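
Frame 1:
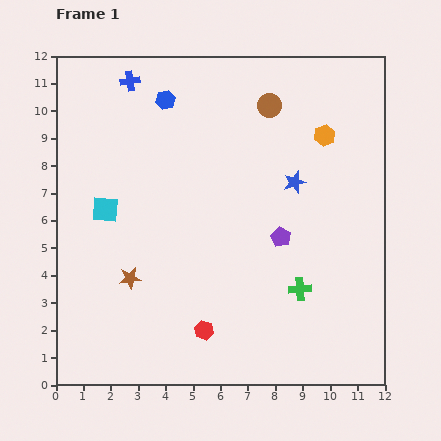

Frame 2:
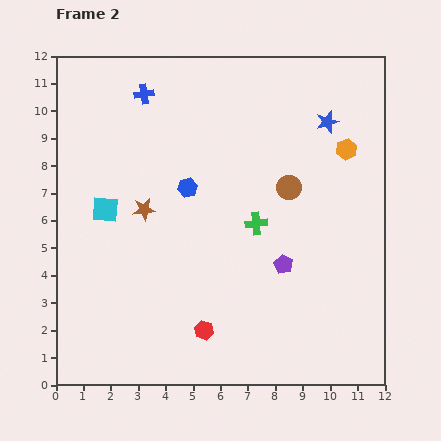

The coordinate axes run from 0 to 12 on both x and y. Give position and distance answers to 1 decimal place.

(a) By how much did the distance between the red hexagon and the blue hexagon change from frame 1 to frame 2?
-3.3

Distance in frame 1: 8.5. Distance in frame 2: 5.2.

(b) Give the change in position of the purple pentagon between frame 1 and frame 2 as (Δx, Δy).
(0.1, -1.0)

The purple pentagon was at (8.2, 5.4) in frame 1 and (8.3, 4.4) in frame 2.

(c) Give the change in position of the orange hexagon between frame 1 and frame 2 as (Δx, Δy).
(0.8, -0.5)

The orange hexagon was at (9.8, 9.1) in frame 1 and (10.6, 8.6) in frame 2.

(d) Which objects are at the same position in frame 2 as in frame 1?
the cyan square, the red hexagon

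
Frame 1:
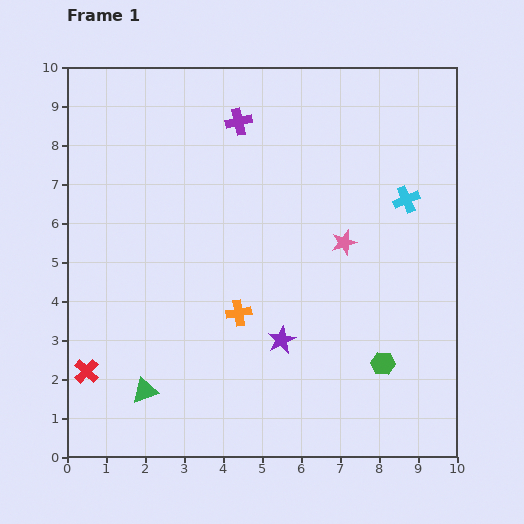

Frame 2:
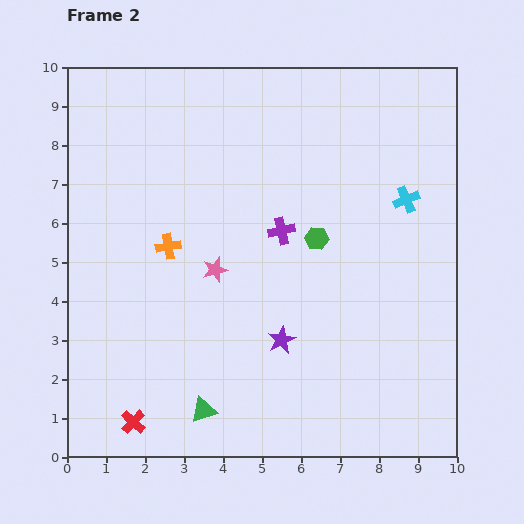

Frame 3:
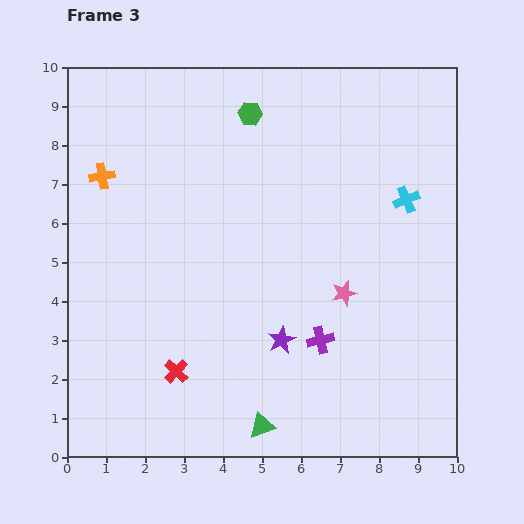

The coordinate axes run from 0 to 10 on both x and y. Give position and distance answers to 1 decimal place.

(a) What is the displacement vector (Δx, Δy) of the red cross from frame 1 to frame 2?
(1.2, -1.3)

The red cross was at (0.5, 2.2) in frame 1 and (1.7, 0.9) in frame 2.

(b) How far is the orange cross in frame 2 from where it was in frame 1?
2.5

The orange cross moved from (4.4, 3.7) to (2.6, 5.4), a distance of √(1.8² + 1.7²) ≈ 2.5.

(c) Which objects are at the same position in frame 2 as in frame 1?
the cyan cross, the purple star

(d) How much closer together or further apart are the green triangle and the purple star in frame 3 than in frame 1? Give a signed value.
-1.4

Distance in frame 1: 3.7. Distance in frame 3: 2.3.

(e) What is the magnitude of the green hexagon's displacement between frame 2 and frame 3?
3.6

The green hexagon moved from (6.4, 5.6) to (4.7, 8.8), a distance of √(1.7² + 3.2²) ≈ 3.6.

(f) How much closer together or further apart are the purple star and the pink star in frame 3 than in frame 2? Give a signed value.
-0.5

Distance in frame 2: 2.5. Distance in frame 3: 2.0.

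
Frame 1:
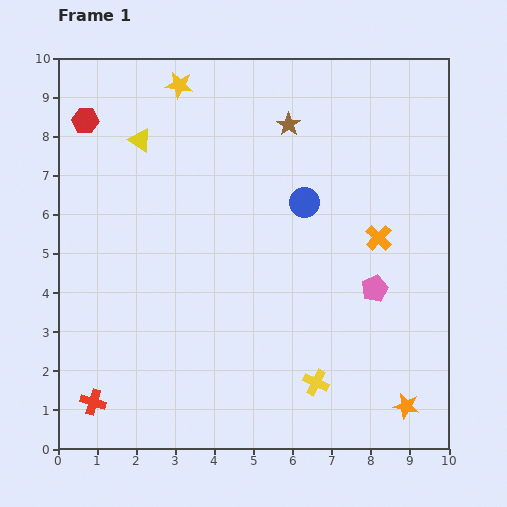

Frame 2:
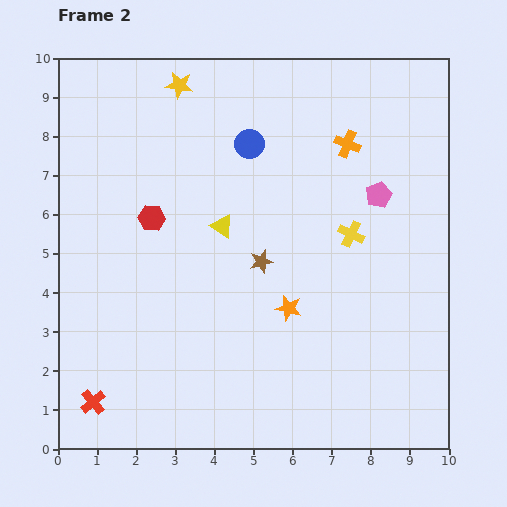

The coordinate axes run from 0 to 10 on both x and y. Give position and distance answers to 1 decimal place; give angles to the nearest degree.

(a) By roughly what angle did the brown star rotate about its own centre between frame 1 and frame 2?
24° clockwise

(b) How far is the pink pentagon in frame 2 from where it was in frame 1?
2.4

The pink pentagon moved from (8.1, 4.1) to (8.2, 6.5), a distance of √(0.1² + 2.4²) ≈ 2.4.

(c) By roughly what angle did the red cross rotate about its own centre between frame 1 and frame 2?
34° clockwise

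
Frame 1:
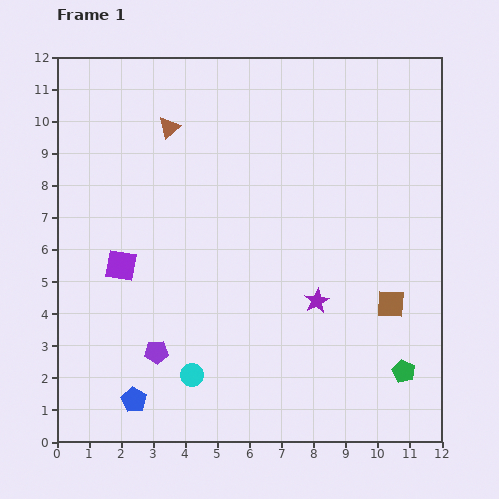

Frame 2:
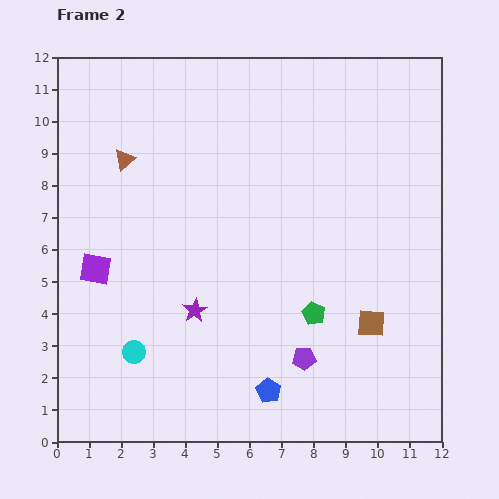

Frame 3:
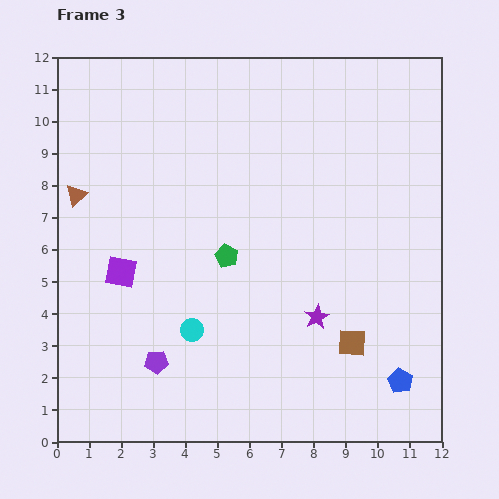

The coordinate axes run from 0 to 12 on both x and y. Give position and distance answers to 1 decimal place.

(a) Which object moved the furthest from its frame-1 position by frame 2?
the purple pentagon

(moved 4.6; next 4.2)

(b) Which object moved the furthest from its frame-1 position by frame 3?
the blue pentagon

(moved 8.3; next 6.6)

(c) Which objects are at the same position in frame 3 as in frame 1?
none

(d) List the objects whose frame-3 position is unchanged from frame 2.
none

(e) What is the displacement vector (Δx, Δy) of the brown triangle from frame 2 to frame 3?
(-1.5, -1.1)

The brown triangle was at (2.1, 8.8) in frame 2 and (0.6, 7.7) in frame 3.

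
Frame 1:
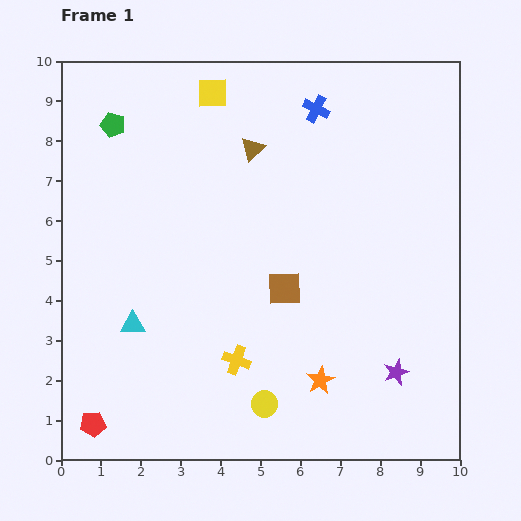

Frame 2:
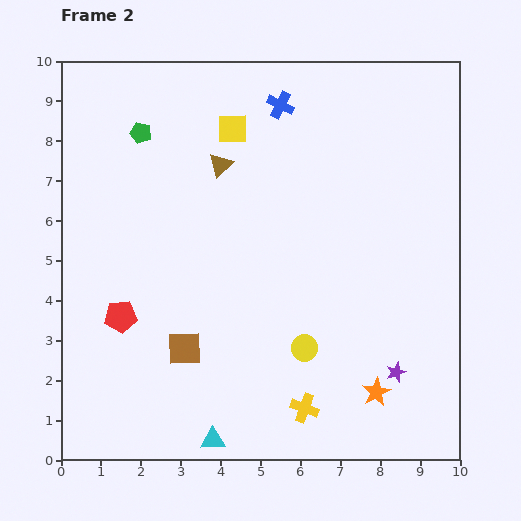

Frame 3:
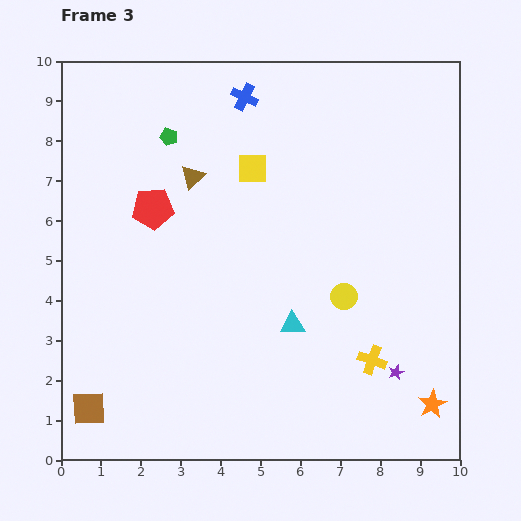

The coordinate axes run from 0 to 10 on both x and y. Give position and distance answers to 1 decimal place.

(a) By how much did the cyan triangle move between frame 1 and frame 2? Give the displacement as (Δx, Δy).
(2.0, -2.9)

The cyan triangle was at (1.8, 3.4) in frame 1 and (3.8, 0.5) in frame 2.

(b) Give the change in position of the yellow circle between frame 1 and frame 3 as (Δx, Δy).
(2.0, 2.7)

The yellow circle was at (5.1, 1.4) in frame 1 and (7.1, 4.1) in frame 3.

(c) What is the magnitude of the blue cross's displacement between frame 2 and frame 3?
0.9

The blue cross moved from (5.5, 8.9) to (4.6, 9.1), a distance of √(0.9² + 0.2²) ≈ 0.9.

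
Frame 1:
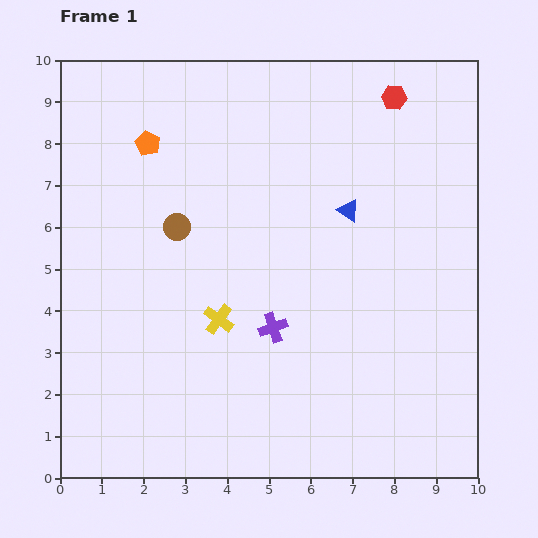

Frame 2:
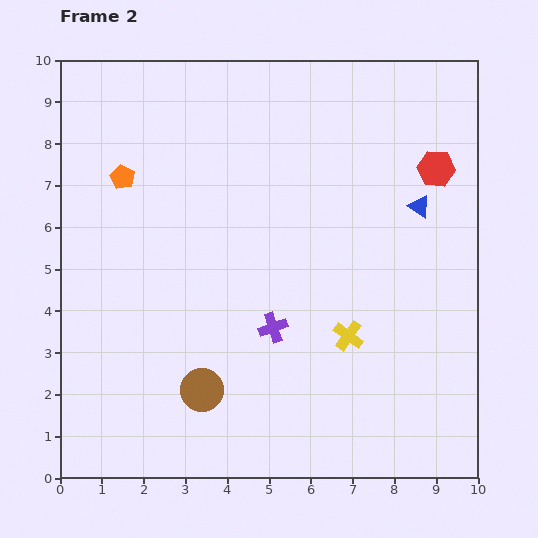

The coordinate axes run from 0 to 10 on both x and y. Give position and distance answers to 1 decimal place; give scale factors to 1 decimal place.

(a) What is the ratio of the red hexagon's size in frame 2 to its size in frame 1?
1.5×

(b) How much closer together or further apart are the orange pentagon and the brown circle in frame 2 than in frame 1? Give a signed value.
+3.3

Distance in frame 1: 2.1. Distance in frame 2: 5.4.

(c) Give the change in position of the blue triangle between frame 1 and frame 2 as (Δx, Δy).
(1.7, 0.1)

The blue triangle was at (6.9, 6.4) in frame 1 and (8.6, 6.5) in frame 2.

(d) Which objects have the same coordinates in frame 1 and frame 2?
the purple cross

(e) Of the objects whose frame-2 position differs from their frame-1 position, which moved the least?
the orange pentagon

(moved 1.0)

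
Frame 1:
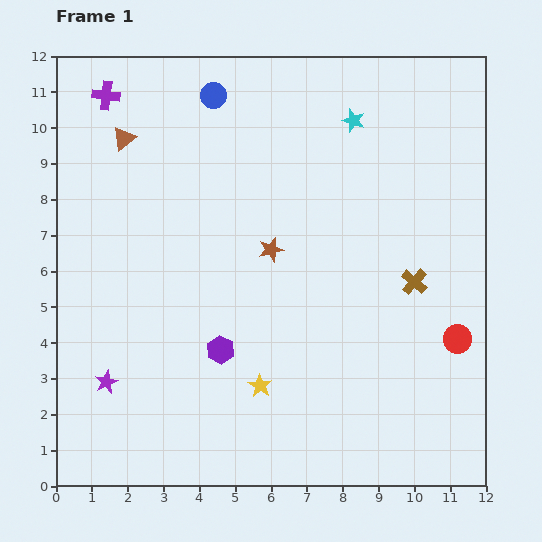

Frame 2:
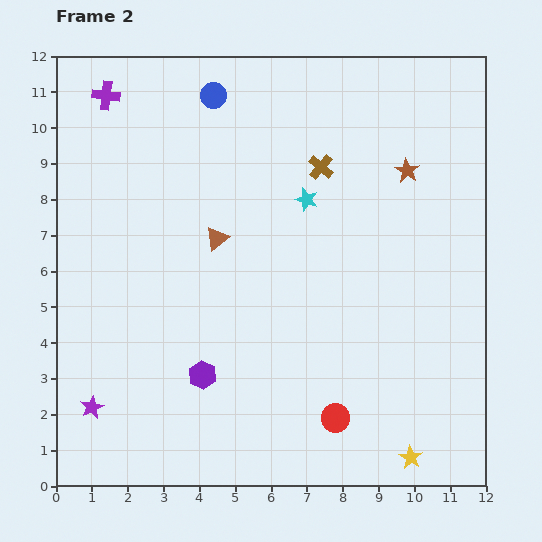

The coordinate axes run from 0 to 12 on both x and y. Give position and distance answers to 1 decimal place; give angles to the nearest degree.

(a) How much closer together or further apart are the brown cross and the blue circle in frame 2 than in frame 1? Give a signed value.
-4.0

Distance in frame 1: 7.6. Distance in frame 2: 3.6.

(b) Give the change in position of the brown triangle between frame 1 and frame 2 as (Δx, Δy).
(2.6, -2.8)

The brown triangle was at (1.9, 9.7) in frame 1 and (4.5, 6.9) in frame 2.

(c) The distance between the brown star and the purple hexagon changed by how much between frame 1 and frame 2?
+5.0

Distance in frame 1: 3.1. Distance in frame 2: 8.1.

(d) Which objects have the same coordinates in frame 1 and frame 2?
the purple cross, the blue circle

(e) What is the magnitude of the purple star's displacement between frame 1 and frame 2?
0.8

The purple star moved from (1.4, 2.9) to (1.0, 2.2), a distance of √(0.4² + 0.7²) ≈ 0.8.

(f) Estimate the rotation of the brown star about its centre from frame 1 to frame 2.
26° counter-clockwise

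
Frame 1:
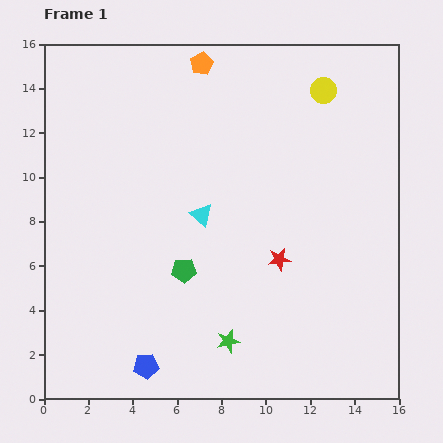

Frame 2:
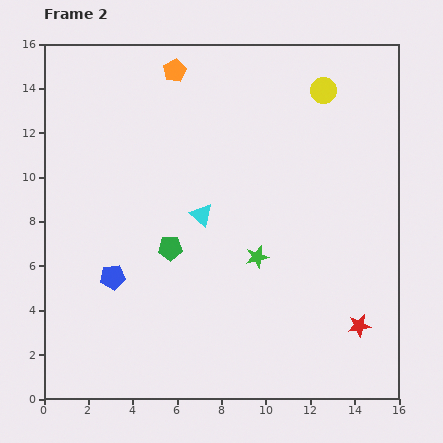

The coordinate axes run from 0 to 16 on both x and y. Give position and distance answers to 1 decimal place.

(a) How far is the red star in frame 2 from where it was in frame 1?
4.7

The red star moved from (10.6, 6.3) to (14.2, 3.3), a distance of √(3.6² + 3.0²) ≈ 4.7.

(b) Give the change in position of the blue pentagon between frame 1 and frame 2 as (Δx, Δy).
(-1.5, 4.0)

The blue pentagon was at (4.6, 1.5) in frame 1 and (3.1, 5.5) in frame 2.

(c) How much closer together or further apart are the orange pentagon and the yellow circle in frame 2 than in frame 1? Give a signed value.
+1.2

Distance in frame 1: 5.6. Distance in frame 2: 6.8.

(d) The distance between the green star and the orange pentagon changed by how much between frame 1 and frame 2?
-3.4

Distance in frame 1: 12.6. Distance in frame 2: 9.2.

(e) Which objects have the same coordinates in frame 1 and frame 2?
the yellow circle, the cyan triangle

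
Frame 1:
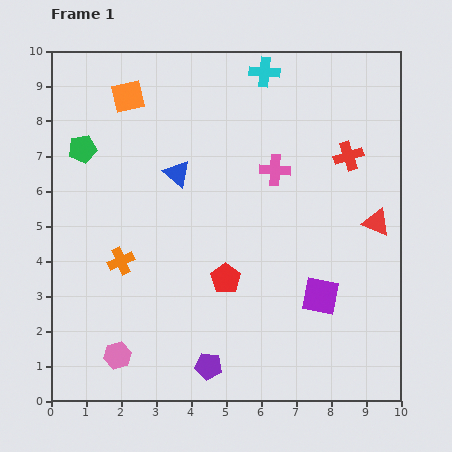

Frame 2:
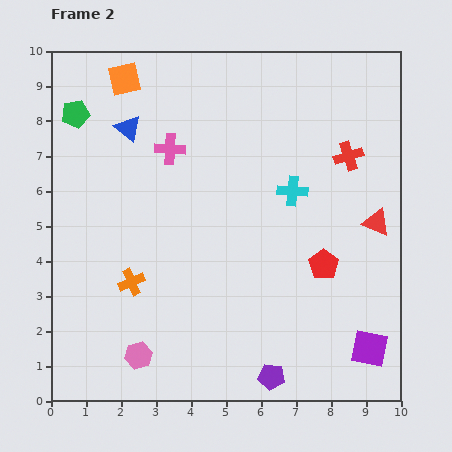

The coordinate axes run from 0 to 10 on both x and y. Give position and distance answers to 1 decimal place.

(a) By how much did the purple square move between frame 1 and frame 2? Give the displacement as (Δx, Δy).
(1.4, -1.5)

The purple square was at (7.7, 3.0) in frame 1 and (9.1, 1.5) in frame 2.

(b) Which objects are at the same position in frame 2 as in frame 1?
the red triangle, the red cross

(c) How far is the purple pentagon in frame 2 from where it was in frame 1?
1.8

The purple pentagon moved from (4.5, 1.0) to (6.3, 0.7), a distance of √(1.8² + 0.3²) ≈ 1.8.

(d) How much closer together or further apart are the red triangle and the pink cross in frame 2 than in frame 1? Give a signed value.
+3.0

Distance in frame 1: 3.3. Distance in frame 2: 6.3.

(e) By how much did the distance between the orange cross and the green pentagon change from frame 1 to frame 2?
+1.7

Distance in frame 1: 3.4. Distance in frame 2: 5.1.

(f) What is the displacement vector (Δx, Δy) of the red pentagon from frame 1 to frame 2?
(2.8, 0.4)

The red pentagon was at (5.0, 3.5) in frame 1 and (7.8, 3.9) in frame 2.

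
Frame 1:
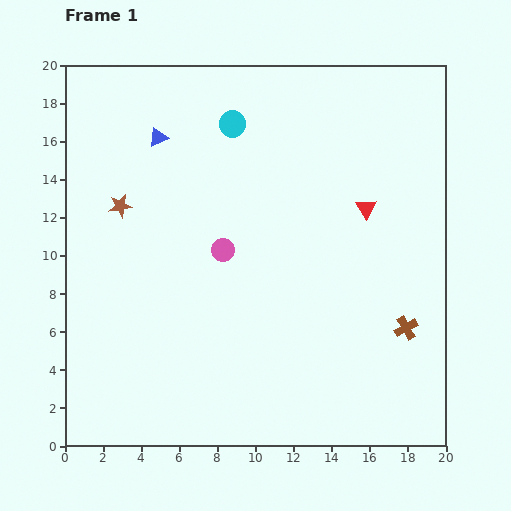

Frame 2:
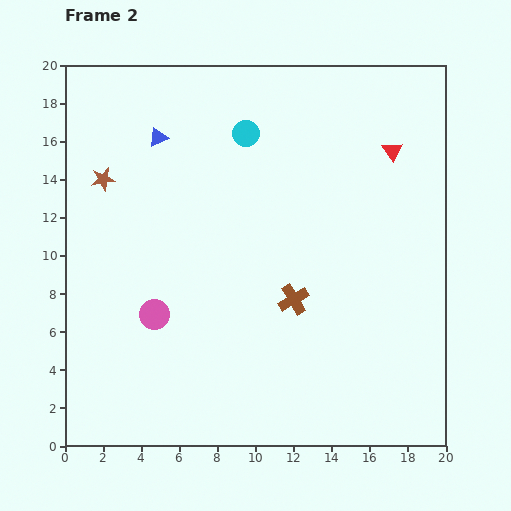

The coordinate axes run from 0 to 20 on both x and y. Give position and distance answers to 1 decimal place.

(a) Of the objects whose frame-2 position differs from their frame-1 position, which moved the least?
the cyan circle

(moved 0.9)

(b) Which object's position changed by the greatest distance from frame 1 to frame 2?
the brown cross

(moved 6.1; next 5.0)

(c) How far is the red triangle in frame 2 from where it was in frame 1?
3.3

The red triangle moved from (15.8, 12.5) to (17.2, 15.5), a distance of √(1.4² + 3.0²) ≈ 3.3.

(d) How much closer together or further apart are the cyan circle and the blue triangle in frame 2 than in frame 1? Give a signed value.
+0.6

Distance in frame 1: 4.0. Distance in frame 2: 4.6.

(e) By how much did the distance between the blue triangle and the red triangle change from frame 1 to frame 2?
+0.8

Distance in frame 1: 11.5. Distance in frame 2: 12.3.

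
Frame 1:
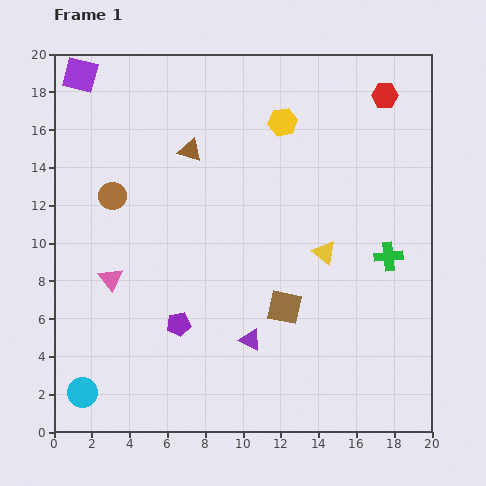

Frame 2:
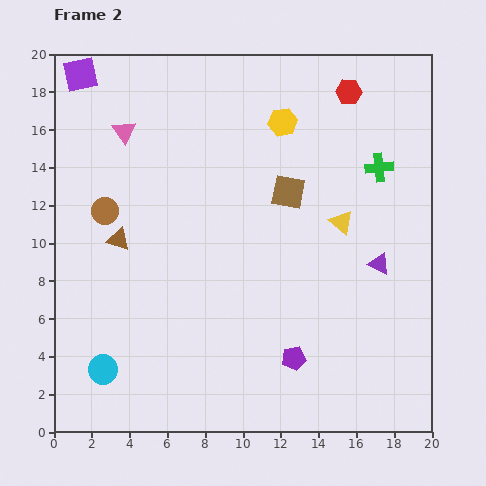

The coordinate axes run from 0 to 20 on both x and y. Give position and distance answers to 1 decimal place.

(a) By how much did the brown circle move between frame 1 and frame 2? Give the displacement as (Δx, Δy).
(-0.4, -0.8)

The brown circle was at (3.1, 12.5) in frame 1 and (2.7, 11.7) in frame 2.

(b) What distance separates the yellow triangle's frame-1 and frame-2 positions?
1.8

The yellow triangle moved from (14.3, 9.5) to (15.2, 11.1), a distance of √(0.9² + 1.6²) ≈ 1.8.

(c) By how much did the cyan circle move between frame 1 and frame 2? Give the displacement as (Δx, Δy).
(1.1, 1.2)

The cyan circle was at (1.5, 2.1) in frame 1 and (2.6, 3.3) in frame 2.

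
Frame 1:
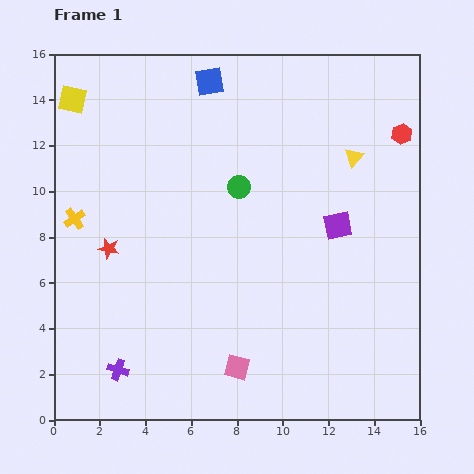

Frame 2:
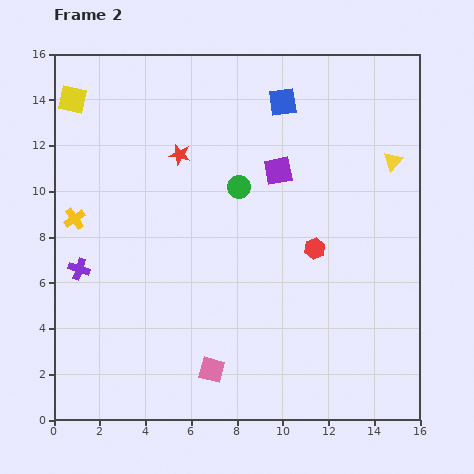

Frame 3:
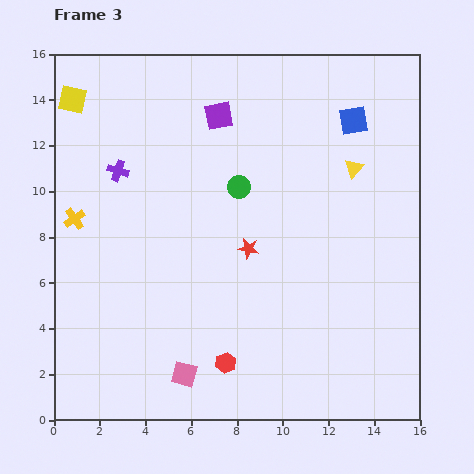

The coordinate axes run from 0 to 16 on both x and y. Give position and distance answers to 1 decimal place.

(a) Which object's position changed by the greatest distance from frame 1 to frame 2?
the red hexagon

(moved 6.3; next 5.1)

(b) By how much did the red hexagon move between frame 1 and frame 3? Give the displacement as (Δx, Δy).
(-7.7, -10.0)

The red hexagon was at (15.2, 12.5) in frame 1 and (7.5, 2.5) in frame 3.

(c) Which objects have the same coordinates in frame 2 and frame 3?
the green circle, the yellow square, the yellow cross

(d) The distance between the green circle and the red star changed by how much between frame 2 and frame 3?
-0.3

Distance in frame 2: 3.0. Distance in frame 3: 2.7.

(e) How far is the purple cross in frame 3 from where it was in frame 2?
4.6

The purple cross moved from (1.1, 6.6) to (2.8, 10.9), a distance of √(1.7² + 4.3²) ≈ 4.6.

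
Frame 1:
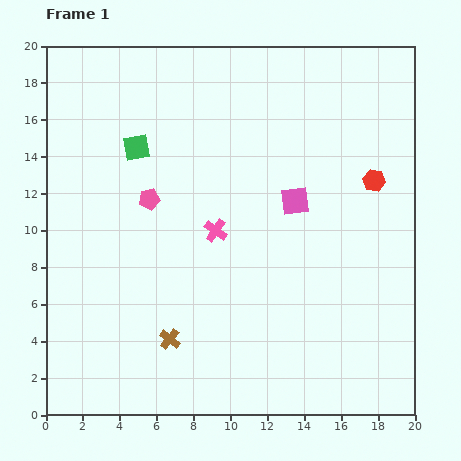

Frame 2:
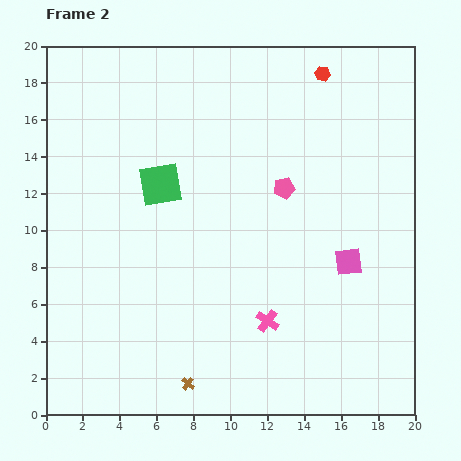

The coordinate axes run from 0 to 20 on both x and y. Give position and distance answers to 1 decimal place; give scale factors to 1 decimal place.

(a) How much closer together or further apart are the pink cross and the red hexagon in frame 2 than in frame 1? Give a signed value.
+4.7

Distance in frame 1: 9.0. Distance in frame 2: 13.7.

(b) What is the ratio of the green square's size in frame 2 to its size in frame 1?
1.7×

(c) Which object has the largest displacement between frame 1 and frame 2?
the pink pentagon

(moved 7.3; next 6.4)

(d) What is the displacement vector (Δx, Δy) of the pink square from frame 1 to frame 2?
(2.9, -3.3)

The pink square was at (13.5, 11.6) in frame 1 and (16.4, 8.3) in frame 2.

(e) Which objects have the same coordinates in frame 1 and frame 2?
none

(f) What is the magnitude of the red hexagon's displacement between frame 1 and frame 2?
6.4

The red hexagon moved from (17.8, 12.7) to (15.0, 18.5), a distance of √(2.8² + 5.8²) ≈ 6.4.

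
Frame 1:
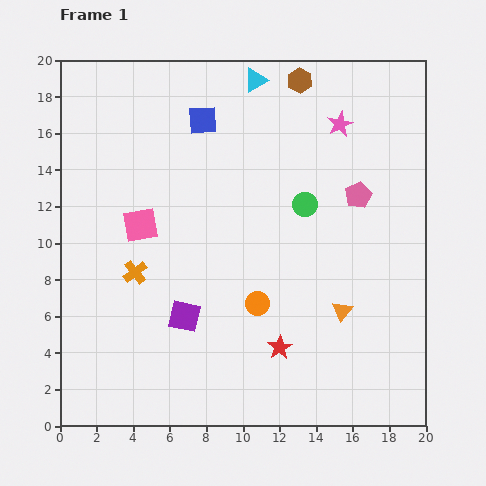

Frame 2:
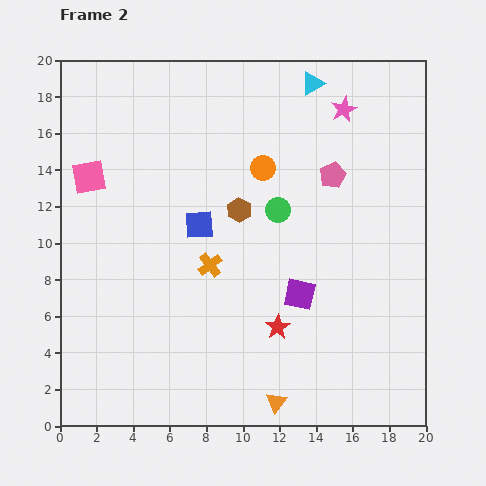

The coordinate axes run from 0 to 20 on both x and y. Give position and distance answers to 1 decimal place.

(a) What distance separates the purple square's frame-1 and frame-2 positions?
6.4

The purple square moved from (6.8, 6.0) to (13.1, 7.2), a distance of √(6.3² + 1.2²) ≈ 6.4.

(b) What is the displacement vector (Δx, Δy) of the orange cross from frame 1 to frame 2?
(4.1, 0.4)

The orange cross was at (4.1, 8.4) in frame 1 and (8.2, 8.8) in frame 2.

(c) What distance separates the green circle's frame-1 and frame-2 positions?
1.5

The green circle moved from (13.4, 12.1) to (11.9, 11.8), a distance of √(1.5² + 0.3²) ≈ 1.5.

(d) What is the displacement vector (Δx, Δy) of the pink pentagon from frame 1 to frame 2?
(-1.4, 1.1)

The pink pentagon was at (16.3, 12.6) in frame 1 and (14.9, 13.7) in frame 2.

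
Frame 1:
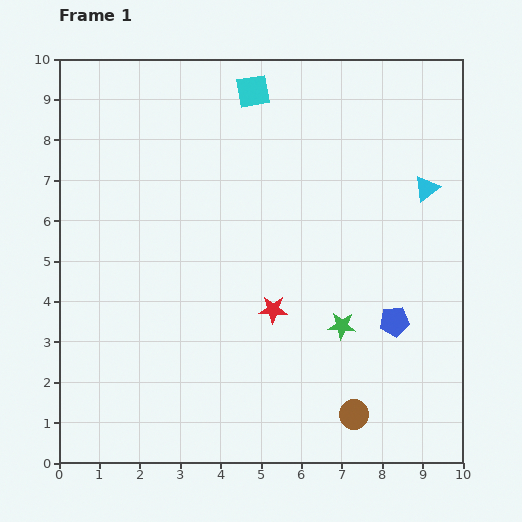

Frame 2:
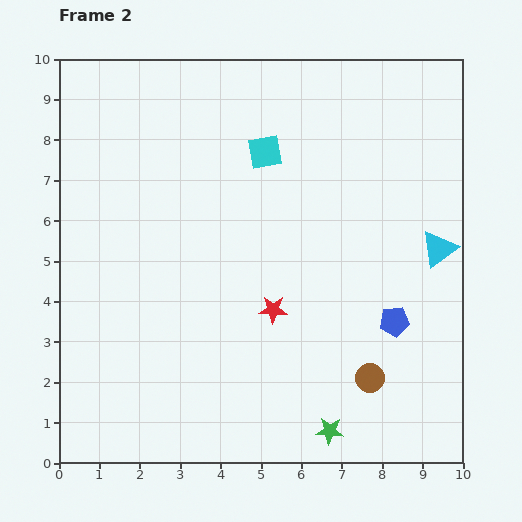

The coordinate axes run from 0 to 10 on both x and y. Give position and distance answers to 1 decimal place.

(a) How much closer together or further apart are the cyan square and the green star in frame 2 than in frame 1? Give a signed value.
+0.9

Distance in frame 1: 6.2. Distance in frame 2: 7.1.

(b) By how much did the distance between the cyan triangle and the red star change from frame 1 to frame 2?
-0.4

Distance in frame 1: 4.8. Distance in frame 2: 4.4.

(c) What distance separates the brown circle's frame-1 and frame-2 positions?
1.0

The brown circle moved from (7.3, 1.2) to (7.7, 2.1), a distance of √(0.4² + 0.9²) ≈ 1.0.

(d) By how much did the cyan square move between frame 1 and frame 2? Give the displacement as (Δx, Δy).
(0.3, -1.5)

The cyan square was at (4.8, 9.2) in frame 1 and (5.1, 7.7) in frame 2.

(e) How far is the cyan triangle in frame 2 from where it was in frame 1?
1.5

The cyan triangle moved from (9.1, 6.8) to (9.4, 5.3), a distance of √(0.3² + 1.5²) ≈ 1.5.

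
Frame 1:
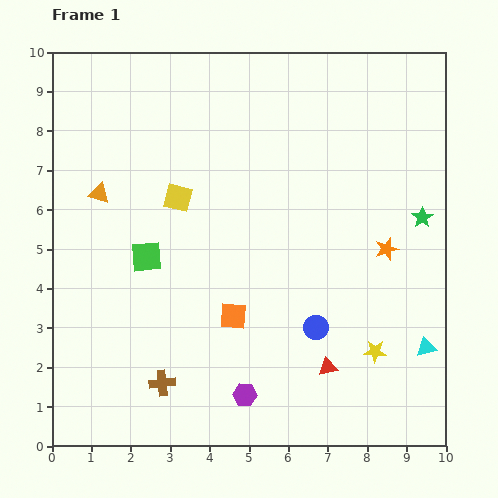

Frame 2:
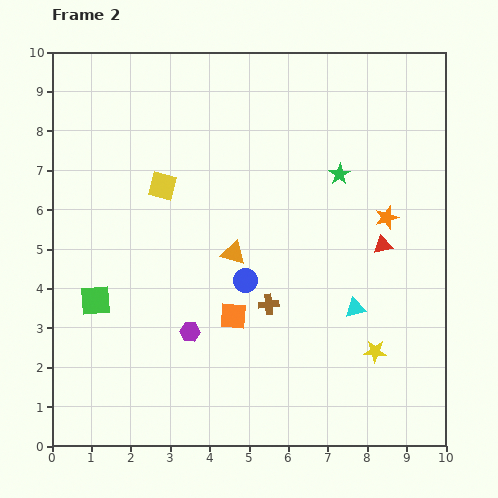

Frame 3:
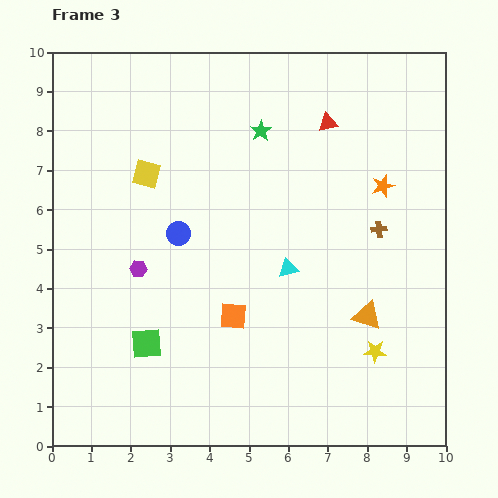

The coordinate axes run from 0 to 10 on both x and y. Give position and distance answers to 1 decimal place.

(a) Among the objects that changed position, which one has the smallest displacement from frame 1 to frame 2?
the yellow square

(moved 0.5)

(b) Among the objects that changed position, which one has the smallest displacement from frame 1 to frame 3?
the yellow square

(moved 1.0)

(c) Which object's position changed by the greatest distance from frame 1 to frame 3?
the orange triangle

(moved 7.5; next 6.7)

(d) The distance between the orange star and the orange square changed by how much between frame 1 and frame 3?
+0.7

Distance in frame 1: 4.3. Distance in frame 3: 5.0.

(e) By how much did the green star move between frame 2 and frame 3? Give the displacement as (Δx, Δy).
(-2.0, 1.1)

The green star was at (7.3, 6.9) in frame 2 and (5.3, 8.0) in frame 3.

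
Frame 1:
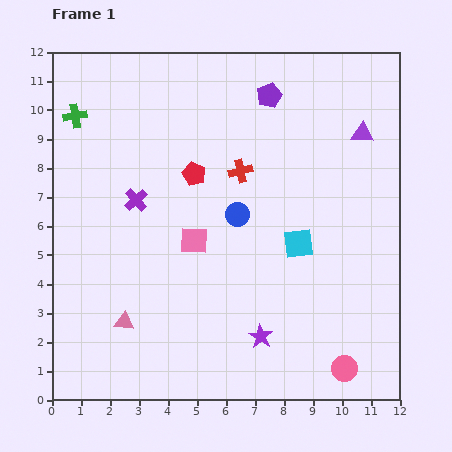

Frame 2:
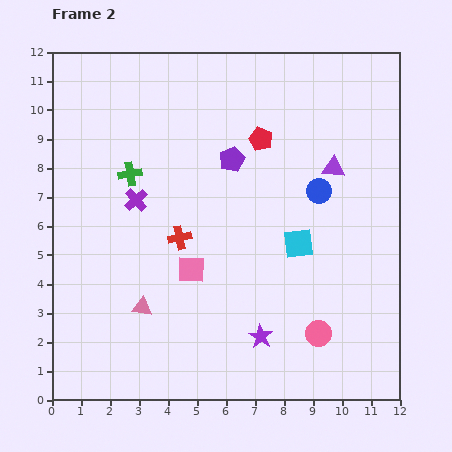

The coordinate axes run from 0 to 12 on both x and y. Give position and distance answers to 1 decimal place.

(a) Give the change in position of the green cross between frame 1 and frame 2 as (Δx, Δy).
(1.9, -2.0)

The green cross was at (0.8, 9.8) in frame 1 and (2.7, 7.8) in frame 2.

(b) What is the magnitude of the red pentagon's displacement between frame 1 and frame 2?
2.6

The red pentagon moved from (4.9, 7.8) to (7.2, 9.0), a distance of √(2.3² + 1.2²) ≈ 2.6.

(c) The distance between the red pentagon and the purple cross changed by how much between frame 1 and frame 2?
+2.6

Distance in frame 1: 2.2. Distance in frame 2: 4.8.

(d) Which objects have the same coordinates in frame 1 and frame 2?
the purple cross, the cyan square, the purple star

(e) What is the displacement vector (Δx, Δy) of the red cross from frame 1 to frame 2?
(-2.1, -2.3)

The red cross was at (6.5, 7.9) in frame 1 and (4.4, 5.6) in frame 2.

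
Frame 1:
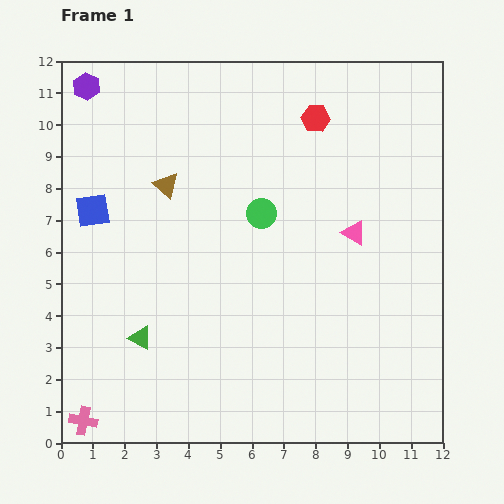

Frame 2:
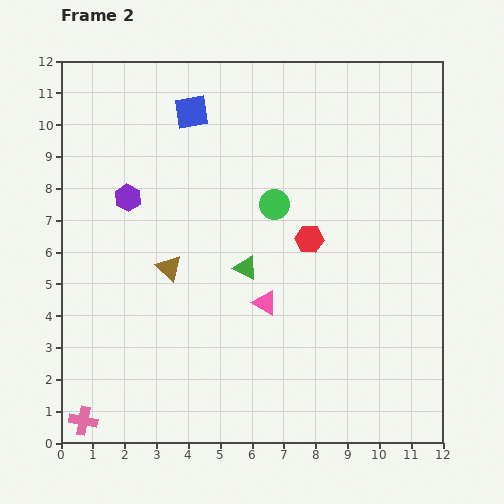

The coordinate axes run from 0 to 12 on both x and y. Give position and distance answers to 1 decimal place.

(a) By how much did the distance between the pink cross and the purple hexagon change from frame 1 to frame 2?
-3.4

Distance in frame 1: 10.5. Distance in frame 2: 7.1.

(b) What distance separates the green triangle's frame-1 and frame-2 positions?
4.0

The green triangle moved from (2.5, 3.3) to (5.8, 5.5), a distance of √(3.3² + 2.2²) ≈ 4.0.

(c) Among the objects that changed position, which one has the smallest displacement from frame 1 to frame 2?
the green circle

(moved 0.5)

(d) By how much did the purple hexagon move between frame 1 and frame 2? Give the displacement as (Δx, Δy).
(1.3, -3.5)

The purple hexagon was at (0.8, 11.2) in frame 1 and (2.1, 7.7) in frame 2.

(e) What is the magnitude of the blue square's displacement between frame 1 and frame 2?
4.4

The blue square moved from (1.0, 7.3) to (4.1, 10.4), a distance of √(3.1² + 3.1²) ≈ 4.4.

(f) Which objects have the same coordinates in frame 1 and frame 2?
the pink cross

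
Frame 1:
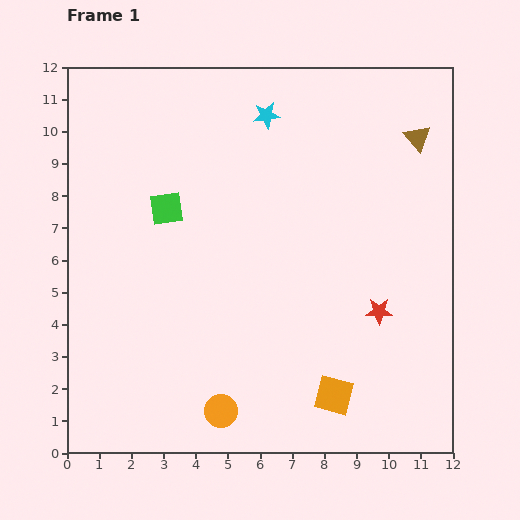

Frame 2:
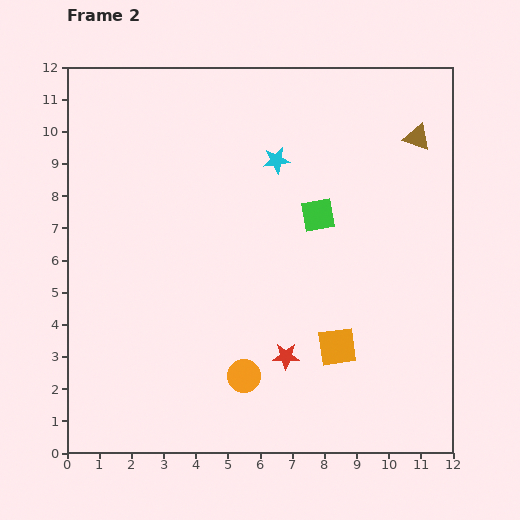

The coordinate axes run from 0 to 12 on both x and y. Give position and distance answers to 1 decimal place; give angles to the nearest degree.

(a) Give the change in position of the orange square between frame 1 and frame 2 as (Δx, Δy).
(0.1, 1.5)

The orange square was at (8.3, 1.8) in frame 1 and (8.4, 3.3) in frame 2.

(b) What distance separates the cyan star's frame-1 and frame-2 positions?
1.4

The cyan star moved from (6.2, 10.5) to (6.5, 9.1), a distance of √(0.3² + 1.4²) ≈ 1.4.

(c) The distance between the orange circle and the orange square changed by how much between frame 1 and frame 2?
-0.5

Distance in frame 1: 3.5. Distance in frame 2: 3.0.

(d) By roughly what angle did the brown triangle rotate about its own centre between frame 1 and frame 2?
29° counter-clockwise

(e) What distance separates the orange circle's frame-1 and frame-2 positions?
1.3

The orange circle moved from (4.8, 1.3) to (5.5, 2.4), a distance of √(0.7² + 1.1²) ≈ 1.3.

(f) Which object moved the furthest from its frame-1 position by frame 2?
the green square

(moved 4.7; next 3.2)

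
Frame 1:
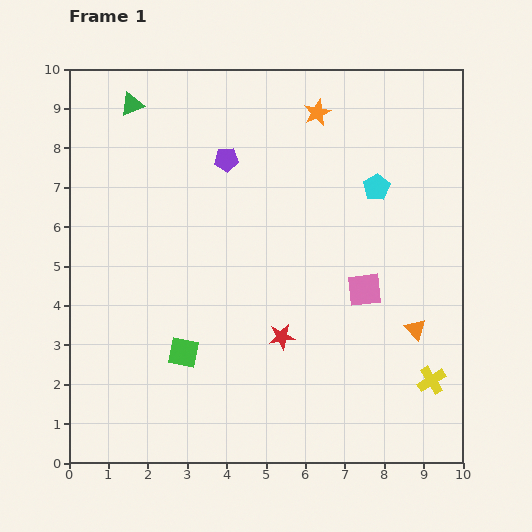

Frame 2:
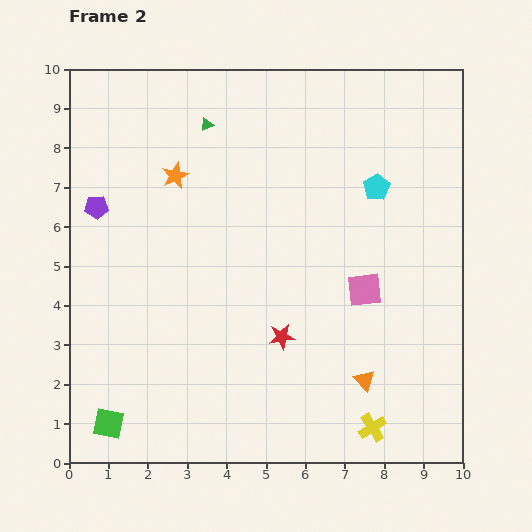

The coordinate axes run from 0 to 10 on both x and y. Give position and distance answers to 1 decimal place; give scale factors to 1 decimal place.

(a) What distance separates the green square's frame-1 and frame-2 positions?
2.6

The green square moved from (2.9, 2.8) to (1.0, 1.0), a distance of √(1.9² + 1.8²) ≈ 2.6.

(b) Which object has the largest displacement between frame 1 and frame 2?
the orange star

(moved 3.9; next 3.5)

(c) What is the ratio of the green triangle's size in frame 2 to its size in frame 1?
0.6×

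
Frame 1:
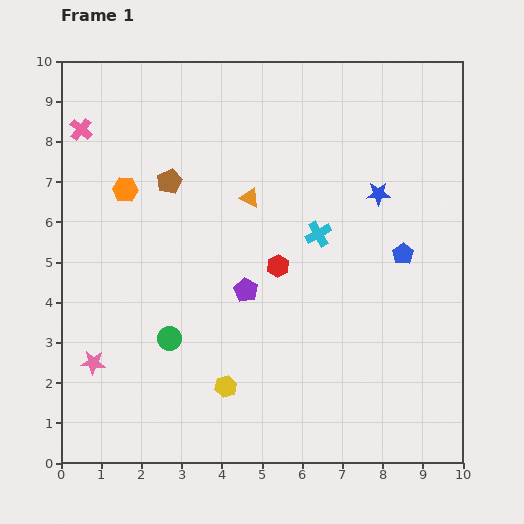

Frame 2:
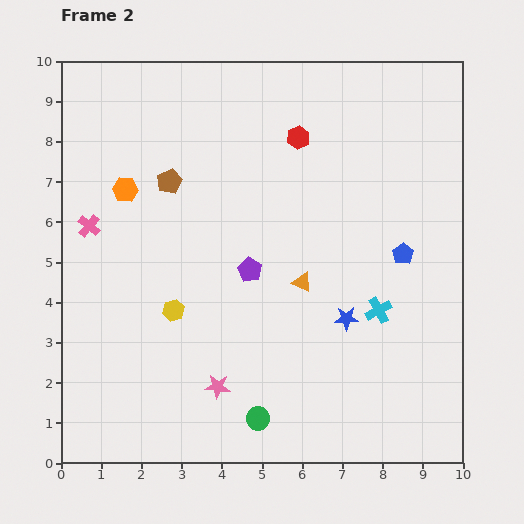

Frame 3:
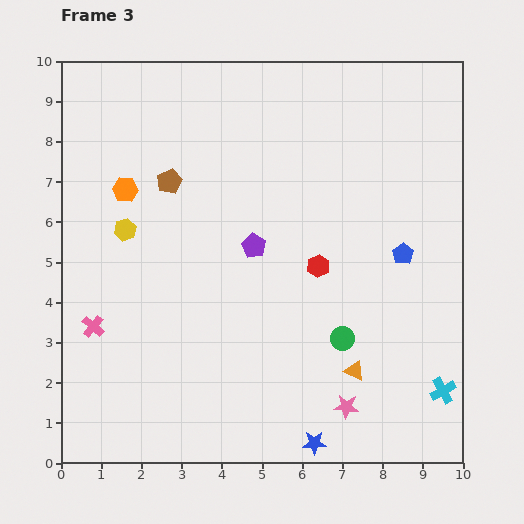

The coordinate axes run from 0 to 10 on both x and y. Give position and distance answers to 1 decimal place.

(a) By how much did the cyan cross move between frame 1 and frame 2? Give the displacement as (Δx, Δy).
(1.5, -1.9)

The cyan cross was at (6.4, 5.7) in frame 1 and (7.9, 3.8) in frame 2.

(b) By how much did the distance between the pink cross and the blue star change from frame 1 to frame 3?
-1.4

Distance in frame 1: 7.6. Distance in frame 3: 6.2.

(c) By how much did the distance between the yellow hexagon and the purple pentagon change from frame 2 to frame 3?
+1.1

Distance in frame 2: 2.1. Distance in frame 3: 3.2.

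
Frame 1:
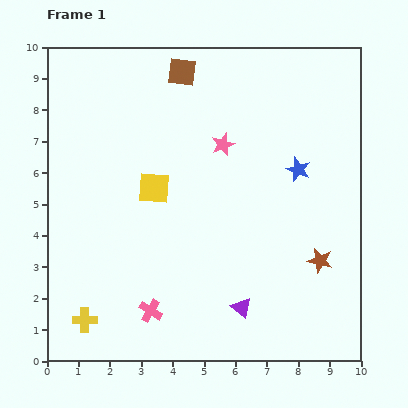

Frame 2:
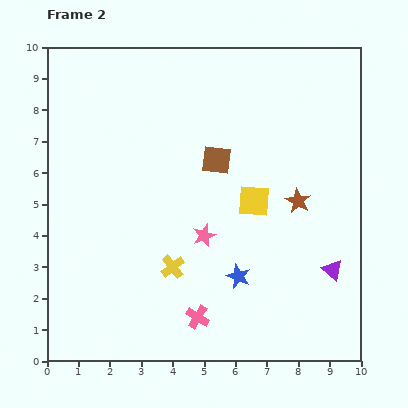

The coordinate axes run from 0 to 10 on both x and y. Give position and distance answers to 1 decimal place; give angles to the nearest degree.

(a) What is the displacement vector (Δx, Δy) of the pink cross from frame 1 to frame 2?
(1.5, -0.2)

The pink cross was at (3.3, 1.6) in frame 1 and (4.8, 1.4) in frame 2.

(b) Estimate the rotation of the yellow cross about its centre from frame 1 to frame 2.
38° counter-clockwise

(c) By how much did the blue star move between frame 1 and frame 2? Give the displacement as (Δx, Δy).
(-1.9, -3.4)

The blue star was at (8.0, 6.1) in frame 1 and (6.1, 2.7) in frame 2.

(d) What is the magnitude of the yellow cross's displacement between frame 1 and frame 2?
3.3

The yellow cross moved from (1.2, 1.3) to (4.0, 3.0), a distance of √(2.8² + 1.7²) ≈ 3.3.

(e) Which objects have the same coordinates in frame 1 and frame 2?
none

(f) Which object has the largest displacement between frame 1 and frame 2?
the blue star

(moved 3.9; next 3.3)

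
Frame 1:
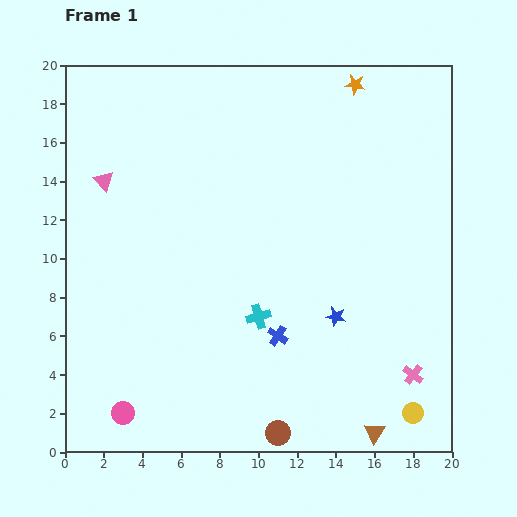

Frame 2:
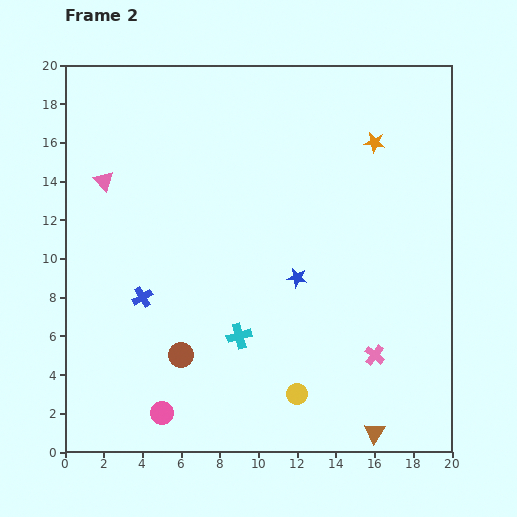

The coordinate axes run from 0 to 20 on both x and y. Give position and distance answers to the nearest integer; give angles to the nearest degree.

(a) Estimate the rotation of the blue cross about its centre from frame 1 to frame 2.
26° clockwise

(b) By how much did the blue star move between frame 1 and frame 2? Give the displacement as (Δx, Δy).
(-2, 2)

The blue star was at (14, 7) in frame 1 and (12, 9) in frame 2.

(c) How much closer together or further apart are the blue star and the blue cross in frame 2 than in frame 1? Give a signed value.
+5

Distance in frame 1: 3. Distance in frame 2: 8.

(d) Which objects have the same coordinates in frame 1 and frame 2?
the pink triangle, the brown triangle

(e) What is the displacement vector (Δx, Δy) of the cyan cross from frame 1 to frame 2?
(-1, -1)

The cyan cross was at (10, 7) in frame 1 and (9, 6) in frame 2.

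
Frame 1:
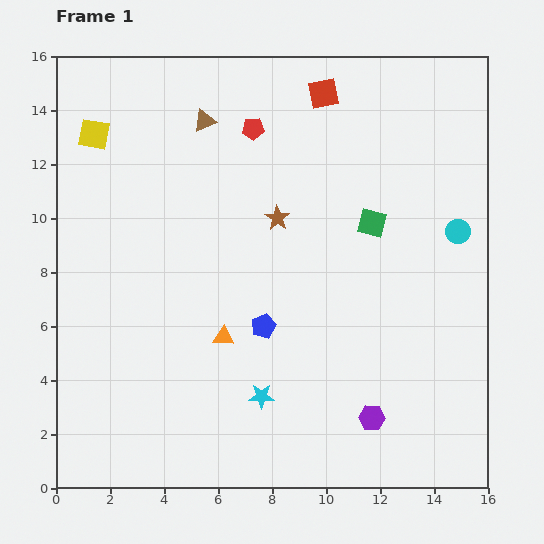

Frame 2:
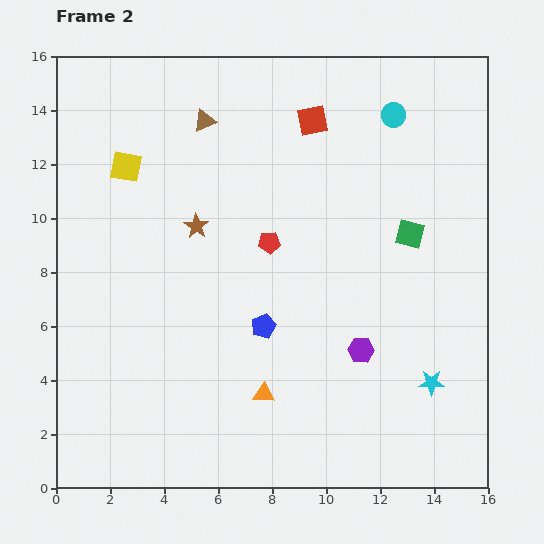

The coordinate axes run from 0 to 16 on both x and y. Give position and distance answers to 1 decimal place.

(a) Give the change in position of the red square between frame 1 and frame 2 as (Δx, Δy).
(-0.4, -1.0)

The red square was at (9.9, 14.6) in frame 1 and (9.5, 13.6) in frame 2.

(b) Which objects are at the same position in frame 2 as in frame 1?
the blue pentagon, the brown triangle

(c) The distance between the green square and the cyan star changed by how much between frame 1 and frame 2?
-2.0

Distance in frame 1: 7.6. Distance in frame 2: 5.6.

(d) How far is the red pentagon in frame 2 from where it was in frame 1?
4.2

The red pentagon moved from (7.3, 13.3) to (7.9, 9.1), a distance of √(0.6² + 4.2²) ≈ 4.2.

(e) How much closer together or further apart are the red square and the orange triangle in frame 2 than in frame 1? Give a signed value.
+0.6

Distance in frame 1: 9.7. Distance in frame 2: 10.3.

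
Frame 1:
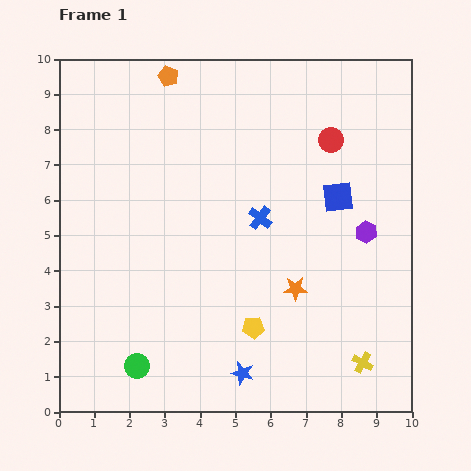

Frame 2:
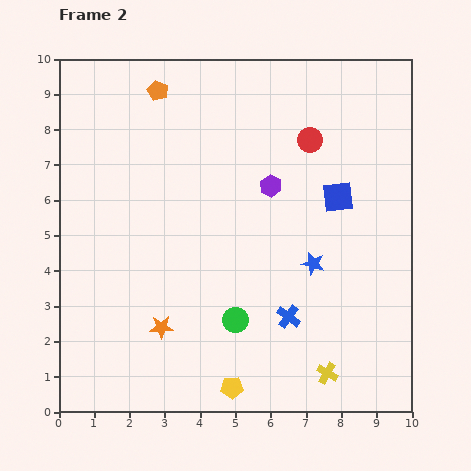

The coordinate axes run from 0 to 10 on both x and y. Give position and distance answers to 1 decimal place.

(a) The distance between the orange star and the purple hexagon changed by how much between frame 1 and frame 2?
+2.5

Distance in frame 1: 2.6. Distance in frame 2: 5.1.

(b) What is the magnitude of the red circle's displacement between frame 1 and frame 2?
0.6

The red circle moved from (7.7, 7.7) to (7.1, 7.7), a distance of √(0.6² + 0.0²) ≈ 0.6.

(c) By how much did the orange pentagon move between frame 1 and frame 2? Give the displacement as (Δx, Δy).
(-0.3, -0.4)

The orange pentagon was at (3.1, 9.5) in frame 1 and (2.8, 9.1) in frame 2.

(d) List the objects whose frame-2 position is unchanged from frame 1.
the blue square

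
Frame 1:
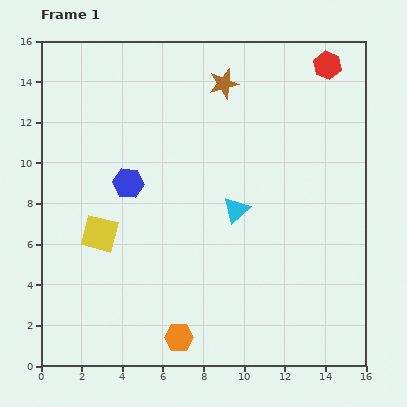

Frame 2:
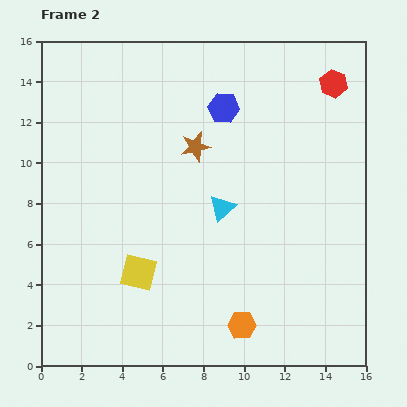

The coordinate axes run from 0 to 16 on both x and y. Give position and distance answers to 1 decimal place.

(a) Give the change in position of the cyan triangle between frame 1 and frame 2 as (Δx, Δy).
(-0.7, 0.1)

The cyan triangle was at (9.6, 7.7) in frame 1 and (8.9, 7.8) in frame 2.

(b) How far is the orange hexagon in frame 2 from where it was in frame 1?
3.2

The orange hexagon moved from (6.8, 1.4) to (9.9, 2.0), a distance of √(3.1² + 0.6²) ≈ 3.2.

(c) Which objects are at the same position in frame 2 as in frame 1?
none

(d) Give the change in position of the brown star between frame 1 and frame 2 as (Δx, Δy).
(-1.4, -3.1)

The brown star was at (9.0, 13.9) in frame 1 and (7.6, 10.8) in frame 2.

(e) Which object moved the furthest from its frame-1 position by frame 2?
the blue hexagon

(moved 6.0; next 3.4)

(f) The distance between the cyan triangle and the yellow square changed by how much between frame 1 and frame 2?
-1.6

Distance in frame 1: 6.8. Distance in frame 2: 5.2.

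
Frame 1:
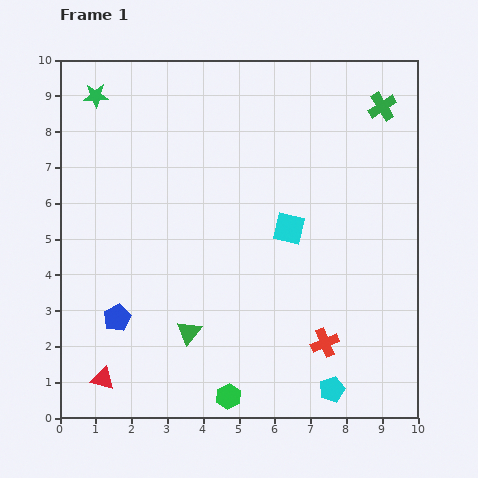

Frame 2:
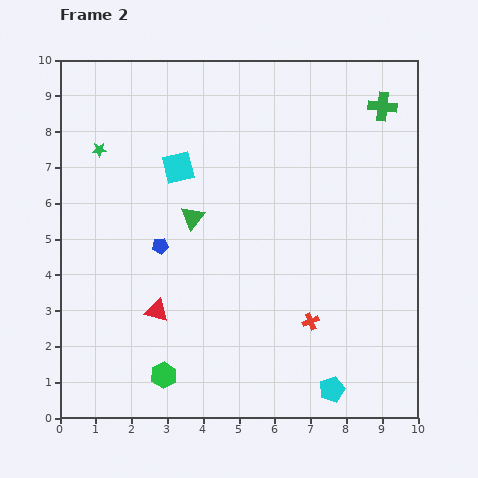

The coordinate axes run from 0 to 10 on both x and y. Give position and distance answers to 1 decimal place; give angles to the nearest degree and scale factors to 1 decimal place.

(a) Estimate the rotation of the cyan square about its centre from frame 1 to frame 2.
27° counter-clockwise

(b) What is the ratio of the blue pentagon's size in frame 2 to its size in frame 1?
0.6×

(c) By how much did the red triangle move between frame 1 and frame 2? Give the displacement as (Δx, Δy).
(1.5, 1.9)

The red triangle was at (1.2, 1.1) in frame 1 and (2.7, 3.0) in frame 2.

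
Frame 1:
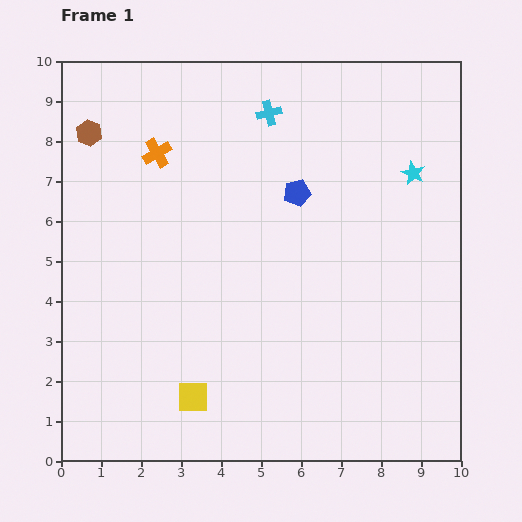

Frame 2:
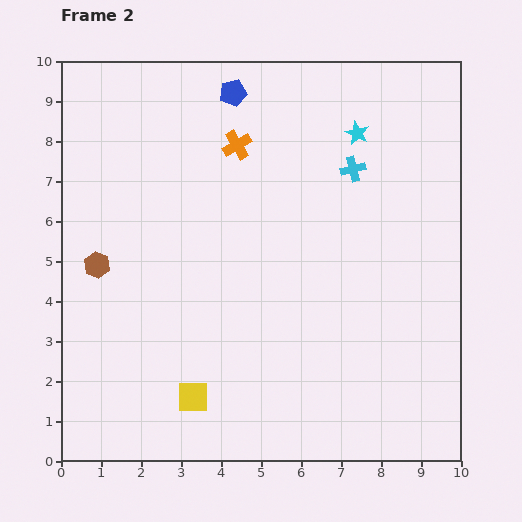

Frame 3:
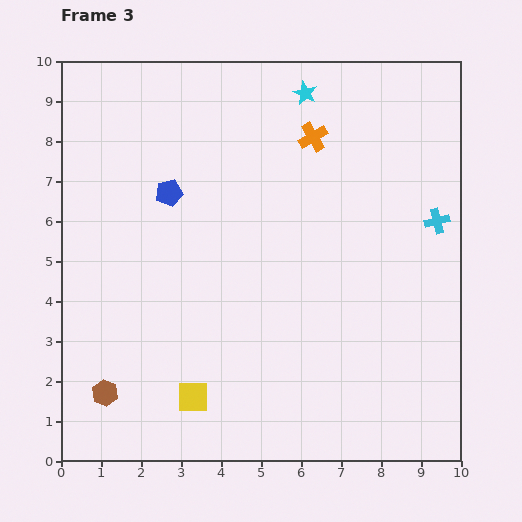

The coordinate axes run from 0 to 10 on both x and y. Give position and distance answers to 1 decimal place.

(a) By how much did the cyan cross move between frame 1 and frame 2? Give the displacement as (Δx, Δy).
(2.1, -1.4)

The cyan cross was at (5.2, 8.7) in frame 1 and (7.3, 7.3) in frame 2.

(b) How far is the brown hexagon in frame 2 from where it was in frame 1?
3.3

The brown hexagon moved from (0.7, 8.2) to (0.9, 4.9), a distance of √(0.2² + 3.3²) ≈ 3.3.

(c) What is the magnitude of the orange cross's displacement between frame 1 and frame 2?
2.0

The orange cross moved from (2.4, 7.7) to (4.4, 7.9), a distance of √(2.0² + 0.2²) ≈ 2.0.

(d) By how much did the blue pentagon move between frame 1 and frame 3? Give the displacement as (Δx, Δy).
(-3.2, 0.0)

The blue pentagon was at (5.9, 6.7) in frame 1 and (2.7, 6.7) in frame 3.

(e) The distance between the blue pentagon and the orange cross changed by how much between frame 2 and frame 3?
+2.6

Distance in frame 2: 1.3. Distance in frame 3: 3.9.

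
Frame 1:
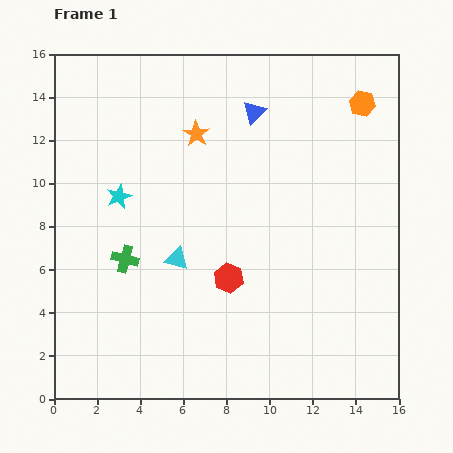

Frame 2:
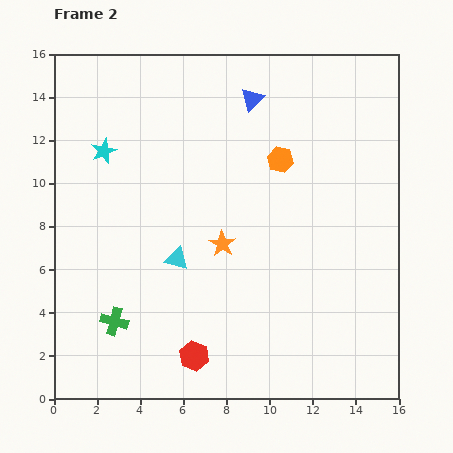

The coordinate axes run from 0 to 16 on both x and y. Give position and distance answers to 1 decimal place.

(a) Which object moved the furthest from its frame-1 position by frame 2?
the orange star

(moved 5.2; next 4.6)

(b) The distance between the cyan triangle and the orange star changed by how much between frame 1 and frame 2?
-3.7

Distance in frame 1: 5.9. Distance in frame 2: 2.2.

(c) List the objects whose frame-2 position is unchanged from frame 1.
the cyan triangle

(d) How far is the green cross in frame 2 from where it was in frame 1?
2.9

The green cross moved from (3.3, 6.5) to (2.8, 3.6), a distance of √(0.5² + 2.9²) ≈ 2.9.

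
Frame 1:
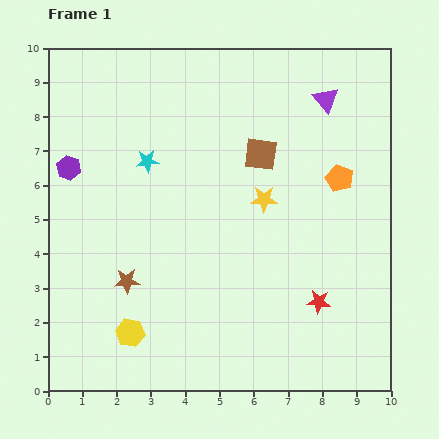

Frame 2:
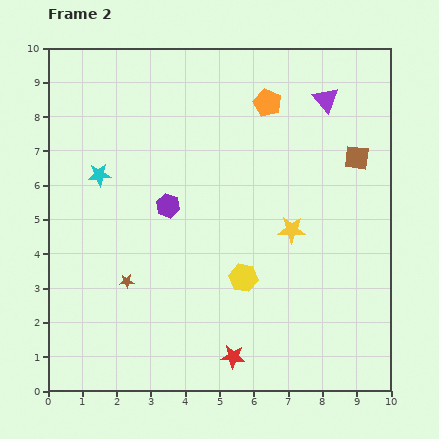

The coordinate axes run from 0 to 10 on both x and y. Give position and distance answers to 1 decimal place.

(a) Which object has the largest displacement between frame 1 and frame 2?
the yellow hexagon

(moved 3.7; next 3.1)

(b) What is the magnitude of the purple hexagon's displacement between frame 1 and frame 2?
3.1

The purple hexagon moved from (0.6, 6.5) to (3.5, 5.4), a distance of √(2.9² + 1.1²) ≈ 3.1.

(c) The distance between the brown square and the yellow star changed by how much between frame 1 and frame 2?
+1.5

Distance in frame 1: 1.3. Distance in frame 2: 2.8.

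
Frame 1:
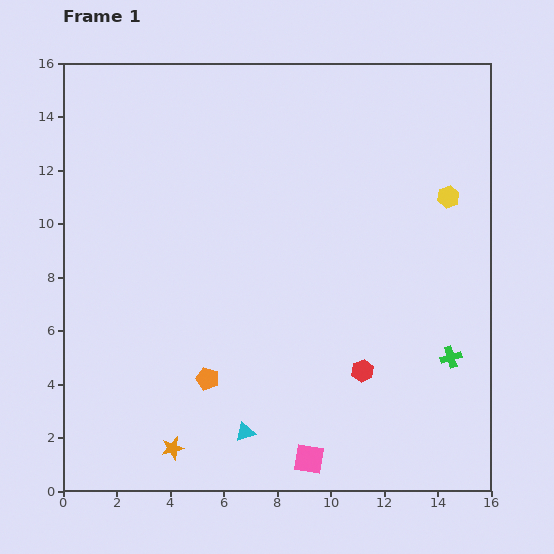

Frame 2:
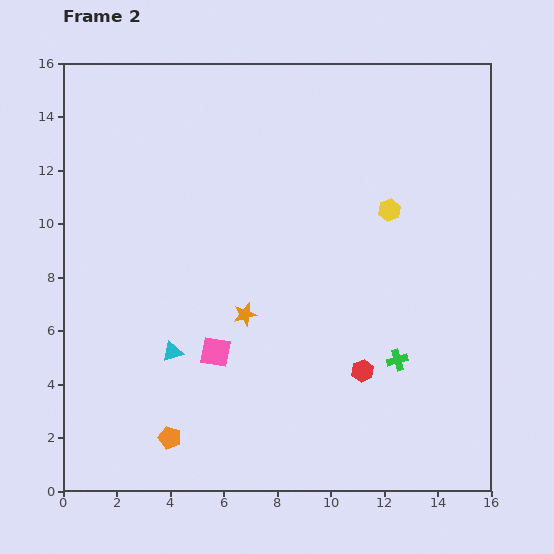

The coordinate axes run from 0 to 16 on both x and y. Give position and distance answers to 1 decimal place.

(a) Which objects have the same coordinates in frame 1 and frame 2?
the red hexagon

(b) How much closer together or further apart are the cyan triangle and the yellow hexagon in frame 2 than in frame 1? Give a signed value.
-1.9

Distance in frame 1: 11.6. Distance in frame 2: 9.7.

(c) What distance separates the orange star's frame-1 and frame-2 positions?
5.7

The orange star moved from (4.1, 1.6) to (6.8, 6.6), a distance of √(2.7² + 5.0²) ≈ 5.7.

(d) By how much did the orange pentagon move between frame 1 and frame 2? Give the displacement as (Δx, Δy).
(-1.4, -2.2)

The orange pentagon was at (5.4, 4.2) in frame 1 and (4.0, 2.0) in frame 2.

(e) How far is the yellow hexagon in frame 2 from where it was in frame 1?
2.3

The yellow hexagon moved from (14.4, 11.0) to (12.2, 10.5), a distance of √(2.2² + 0.5²) ≈ 2.3.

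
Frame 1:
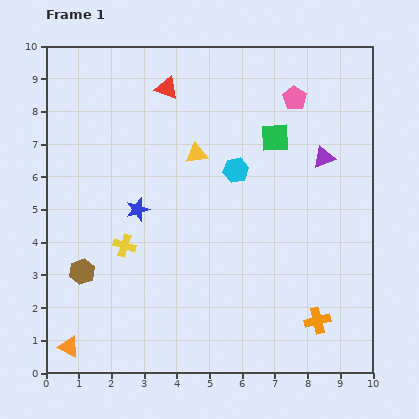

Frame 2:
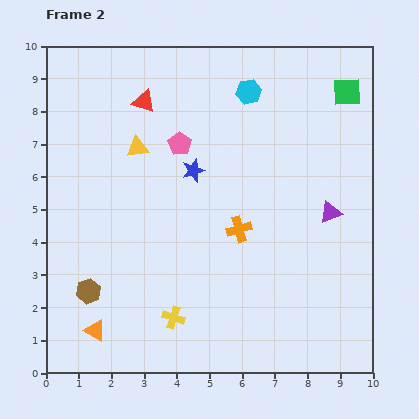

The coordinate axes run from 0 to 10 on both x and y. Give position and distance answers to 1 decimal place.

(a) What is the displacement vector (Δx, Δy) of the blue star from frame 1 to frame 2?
(1.7, 1.2)

The blue star was at (2.8, 5.0) in frame 1 and (4.5, 6.2) in frame 2.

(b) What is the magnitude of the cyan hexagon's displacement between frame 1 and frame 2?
2.4

The cyan hexagon moved from (5.8, 6.2) to (6.2, 8.6), a distance of √(0.4² + 2.4²) ≈ 2.4.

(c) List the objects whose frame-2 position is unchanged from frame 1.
none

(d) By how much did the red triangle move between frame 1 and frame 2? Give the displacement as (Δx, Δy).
(-0.7, -0.4)

The red triangle was at (3.7, 8.7) in frame 1 and (3.0, 8.3) in frame 2.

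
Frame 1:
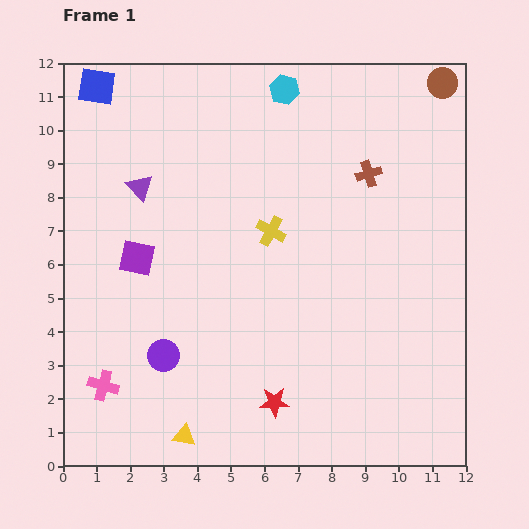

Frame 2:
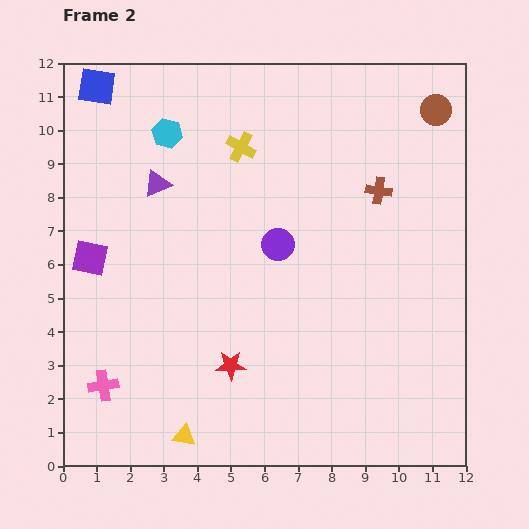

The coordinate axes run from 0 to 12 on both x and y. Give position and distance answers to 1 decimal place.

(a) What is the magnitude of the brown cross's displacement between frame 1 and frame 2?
0.6

The brown cross moved from (9.1, 8.7) to (9.4, 8.2), a distance of √(0.3² + 0.5²) ≈ 0.6.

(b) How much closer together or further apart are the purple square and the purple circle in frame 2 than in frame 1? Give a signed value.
+2.6

Distance in frame 1: 3.0. Distance in frame 2: 5.6.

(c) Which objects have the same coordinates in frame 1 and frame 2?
the blue square, the pink cross, the yellow triangle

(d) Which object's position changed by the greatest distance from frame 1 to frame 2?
the purple circle

(moved 4.7; next 3.7)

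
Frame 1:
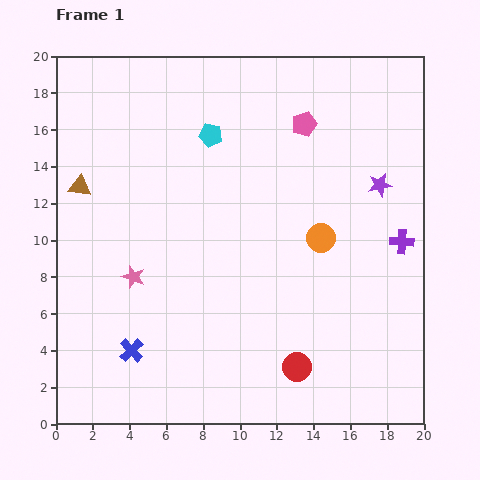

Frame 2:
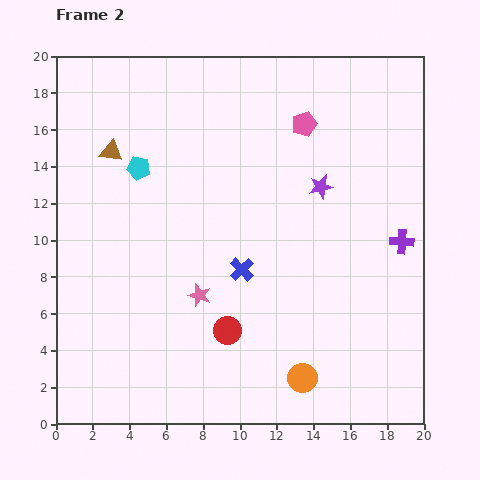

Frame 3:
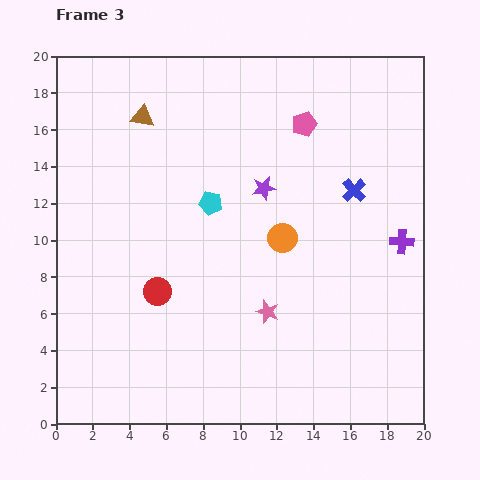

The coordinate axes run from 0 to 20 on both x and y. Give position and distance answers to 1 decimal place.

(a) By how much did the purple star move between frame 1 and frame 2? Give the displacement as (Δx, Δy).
(-3.2, -0.1)

The purple star was at (17.6, 13.0) in frame 1 and (14.4, 12.9) in frame 2.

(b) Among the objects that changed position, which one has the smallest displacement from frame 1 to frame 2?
the brown triangle

(moved 2.5)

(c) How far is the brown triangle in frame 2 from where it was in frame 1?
2.5

The brown triangle moved from (1.3, 12.9) to (3.0, 14.8), a distance of √(1.7² + 1.9²) ≈ 2.5.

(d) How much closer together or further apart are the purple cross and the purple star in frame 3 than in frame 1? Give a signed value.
+4.7

Distance in frame 1: 3.3. Distance in frame 3: 8.0.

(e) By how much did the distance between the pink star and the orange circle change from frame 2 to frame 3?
-3.1

Distance in frame 2: 7.2. Distance in frame 3: 4.1.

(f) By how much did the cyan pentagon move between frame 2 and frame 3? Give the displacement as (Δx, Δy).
(3.9, -1.9)

The cyan pentagon was at (4.5, 13.9) in frame 2 and (8.4, 12.0) in frame 3.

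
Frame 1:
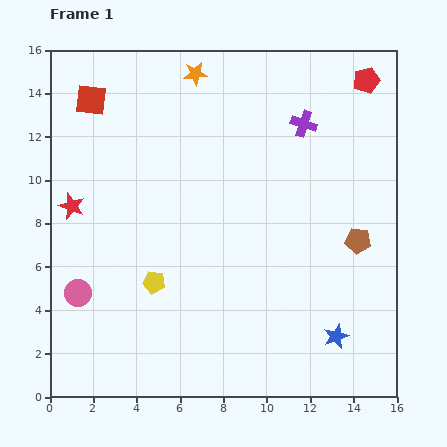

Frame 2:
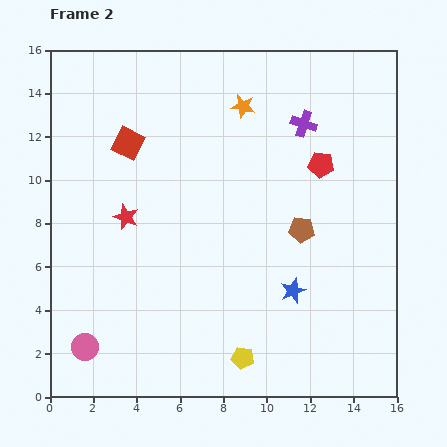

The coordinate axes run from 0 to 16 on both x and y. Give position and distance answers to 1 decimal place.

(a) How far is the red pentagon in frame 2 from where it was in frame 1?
4.4

The red pentagon moved from (14.6, 14.6) to (12.5, 10.7), a distance of √(2.1² + 3.9²) ≈ 4.4.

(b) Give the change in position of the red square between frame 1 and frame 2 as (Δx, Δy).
(1.7, -2.0)

The red square was at (1.9, 13.7) in frame 1 and (3.6, 11.7) in frame 2.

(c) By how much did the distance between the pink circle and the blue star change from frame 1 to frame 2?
-2.2

Distance in frame 1: 12.1. Distance in frame 2: 9.9.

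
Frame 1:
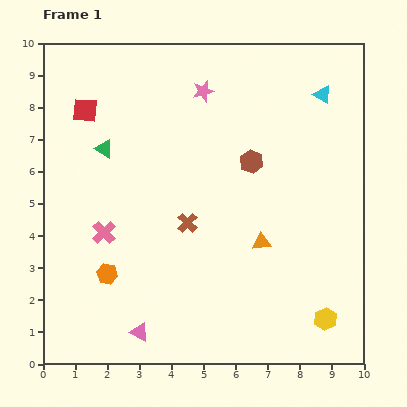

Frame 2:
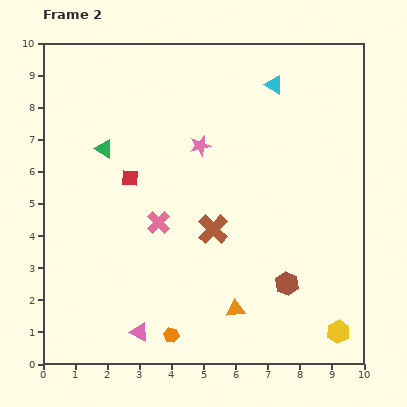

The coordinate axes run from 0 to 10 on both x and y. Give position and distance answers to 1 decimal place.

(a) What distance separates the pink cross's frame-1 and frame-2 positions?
1.7

The pink cross moved from (1.9, 4.1) to (3.6, 4.4), a distance of √(1.7² + 0.3²) ≈ 1.7.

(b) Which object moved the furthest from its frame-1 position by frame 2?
the brown hexagon

(moved 4.0; next 2.8)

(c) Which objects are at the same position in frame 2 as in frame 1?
the green triangle, the pink triangle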